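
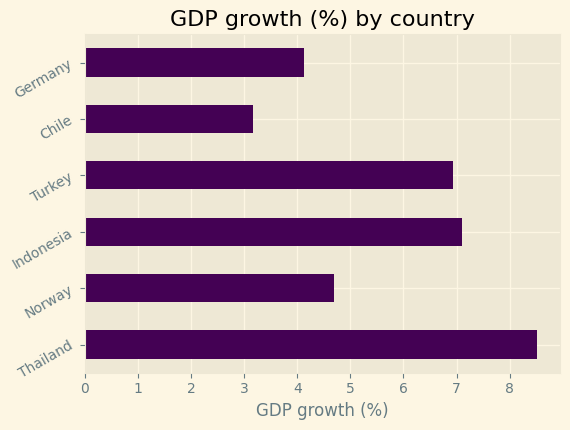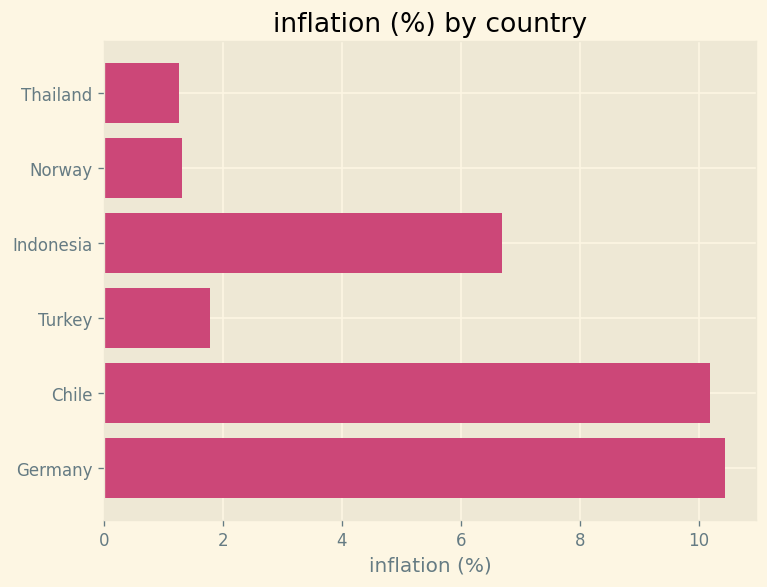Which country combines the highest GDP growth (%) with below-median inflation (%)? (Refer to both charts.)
Thailand

Chart 2 median inflation (%) ≈ 4; below-median countries: Thailand, Norway, Turkey. Among those, Thailand has the highest GDP growth (%) (≈ 9).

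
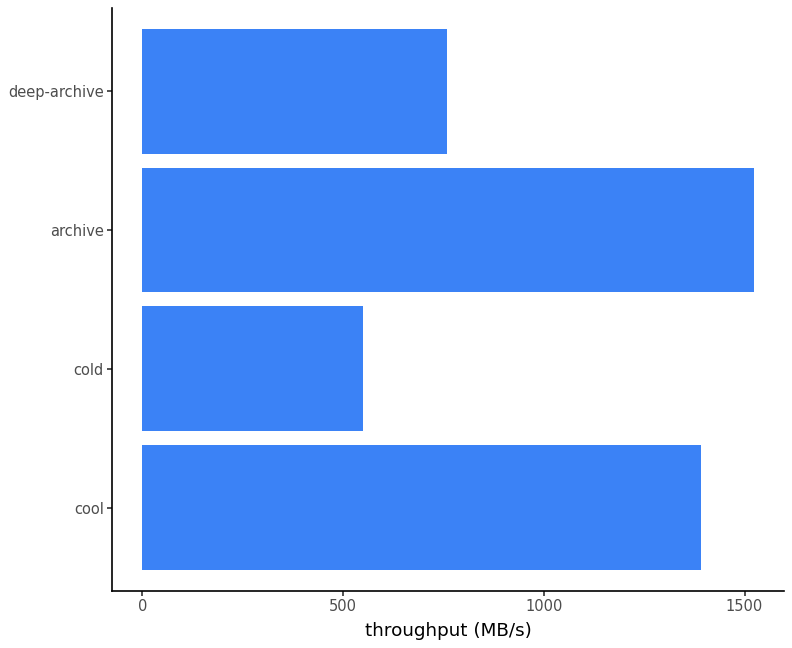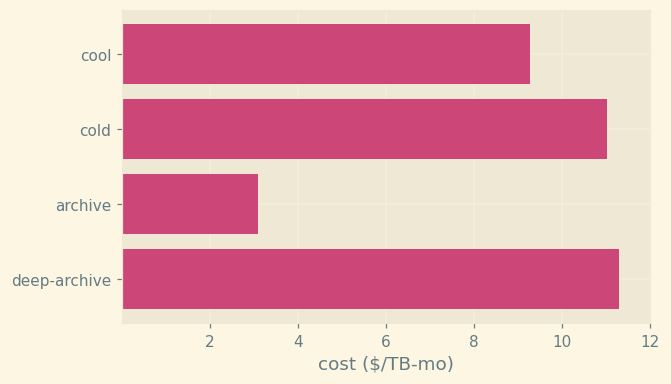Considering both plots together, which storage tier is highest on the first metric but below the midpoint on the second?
Chart 2 median cost ($/TB-mo) ≈ 10; below-median storage tiers: cool, archive. Among those, archive has the highest throughput (MB/s) (≈ 1600).

archive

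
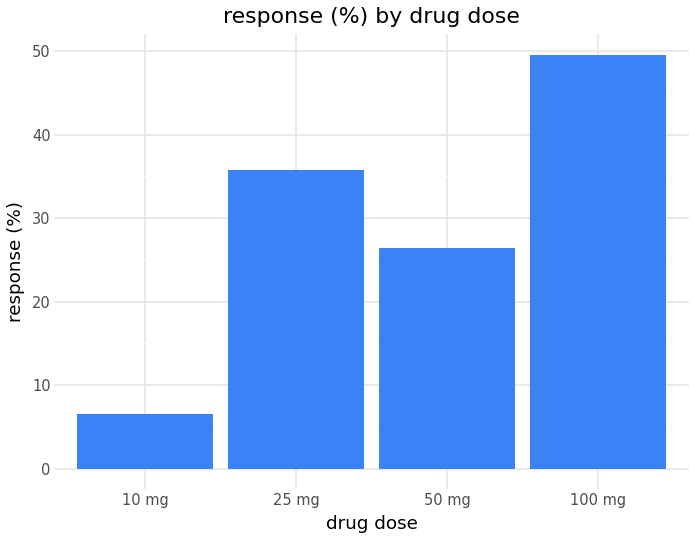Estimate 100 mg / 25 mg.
≈ 1.43×

100 mg ≈ 50, 25 mg ≈ 35; 50/35 ≈ 1.43.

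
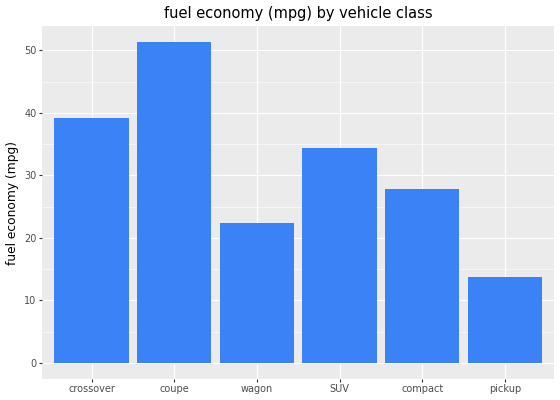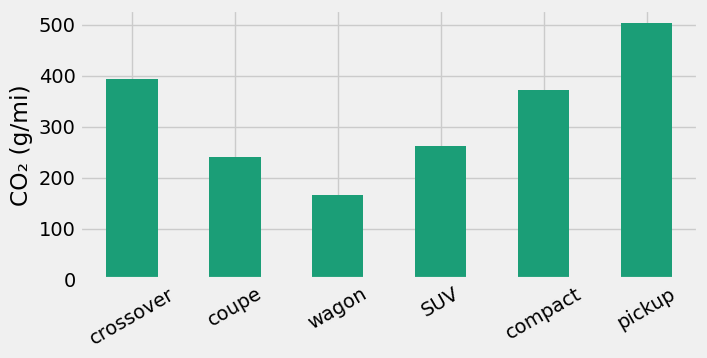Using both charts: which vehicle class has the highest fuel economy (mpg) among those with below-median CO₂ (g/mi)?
coupe

Chart 2 median CO₂ (g/mi) ≈ 300; below-median vehicle classes: coupe, wagon, SUV. Among those, coupe has the highest fuel economy (mpg) (≈ 50).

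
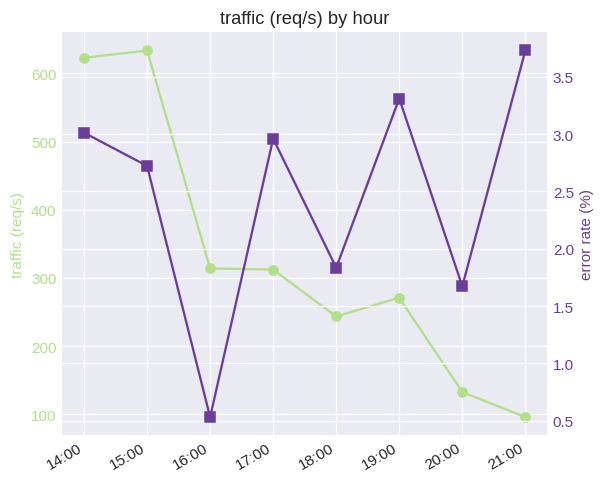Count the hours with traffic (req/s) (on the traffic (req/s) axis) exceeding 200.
Above 200: 14:00, 15:00, 16:00, 17:00, 18:00, 19:00.

6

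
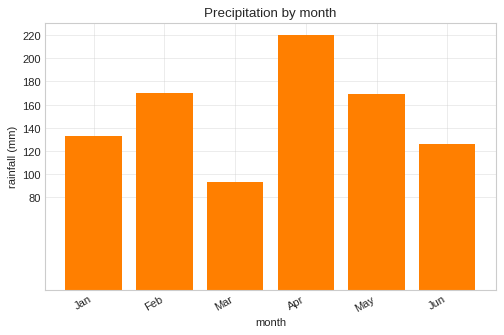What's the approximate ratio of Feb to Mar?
≈ 1.6×

Feb ≈ 160, Mar ≈ 100; 160/100 ≈ 1.6.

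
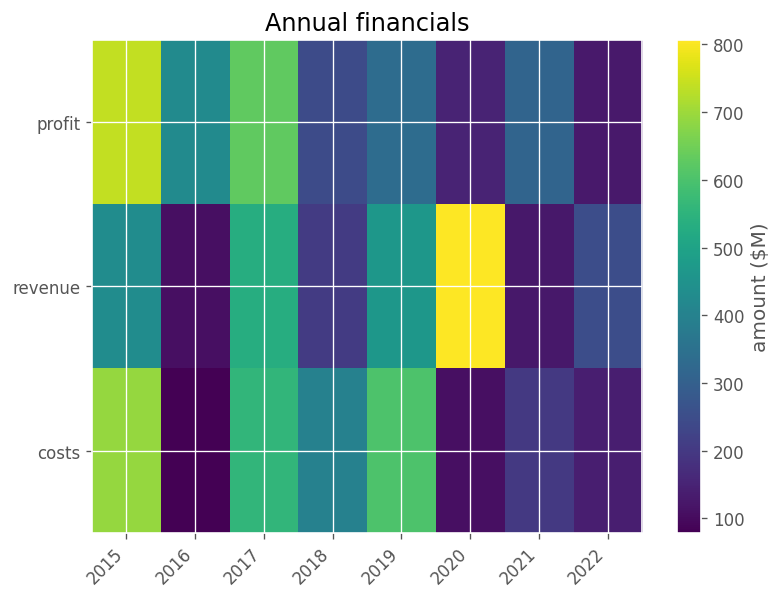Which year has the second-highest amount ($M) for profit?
2017

Top 3 for profit: 2015 ≈ 700, 2017 ≈ 600, 2016 ≈ 400.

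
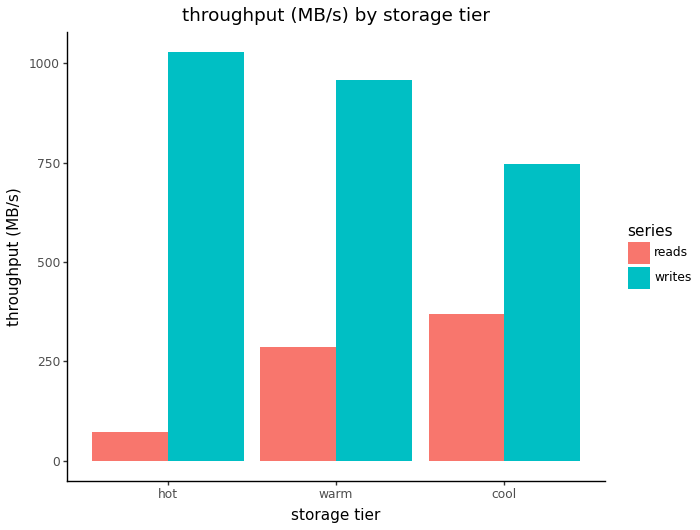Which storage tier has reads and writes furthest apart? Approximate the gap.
hot, ≈ 900 MB/s

hot: reads ≈ 100, writes ≈ 1000 → gap ≈ 900. Next-largest (warm) is only ≈ 700.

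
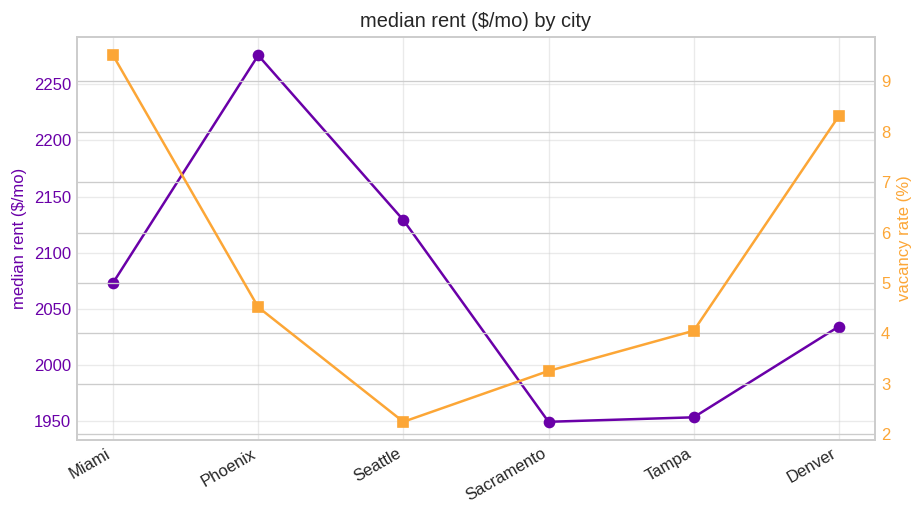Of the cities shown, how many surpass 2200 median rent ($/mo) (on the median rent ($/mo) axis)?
Above 2200: Phoenix.

1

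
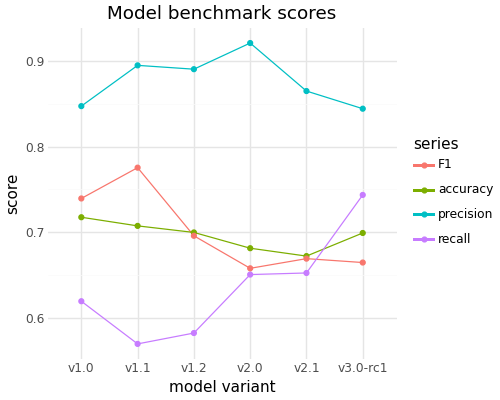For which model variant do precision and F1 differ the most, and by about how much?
v2.0: precision ≈ 0.90, F1 ≈ 0.65 → gap ≈ 0.25. Next-largest (v2.1) is only ≈ 0.20.

v2.0, ≈ 0.25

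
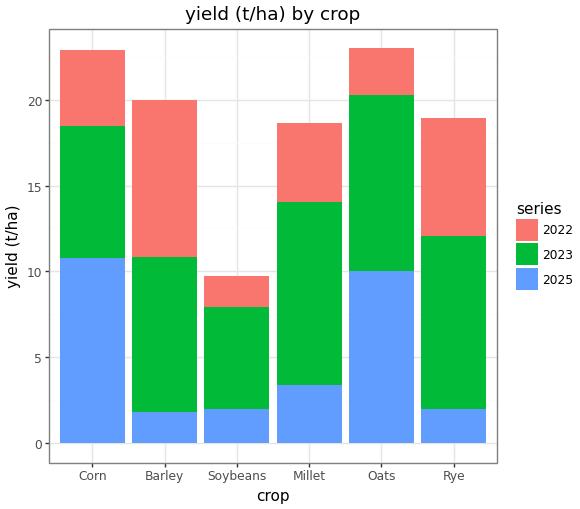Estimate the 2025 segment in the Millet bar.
≈ 4

2025 top ≈ 4, bottom ≈ 0; segment ≈ 4.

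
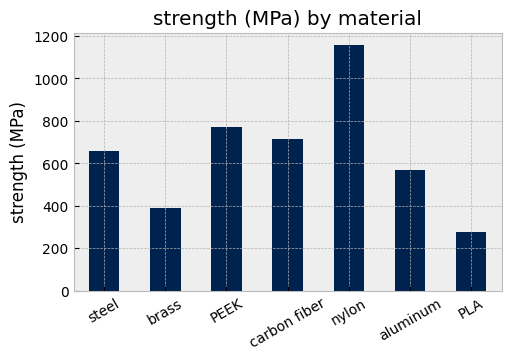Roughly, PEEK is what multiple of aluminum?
≈ 1.33×

PEEK ≈ 800, aluminum ≈ 600; 800/600 ≈ 1.33.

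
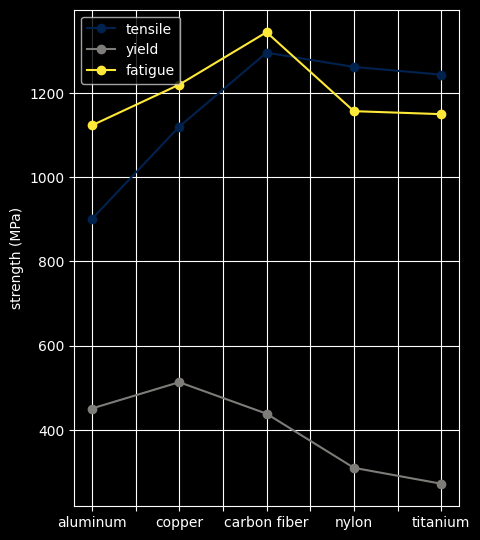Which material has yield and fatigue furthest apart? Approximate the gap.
carbon fiber: yield ≈ 400, fatigue ≈ 1300 → gap ≈ 900. Next-largest (titanium) is only ≈ 800.

carbon fiber, ≈ 900 MPa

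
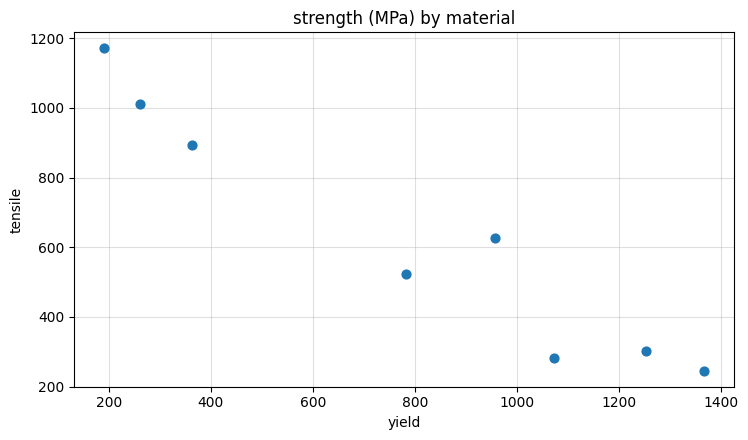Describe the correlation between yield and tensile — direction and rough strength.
negative, strong

Points are negatively correlated; strong (|r| ≈ 1.0).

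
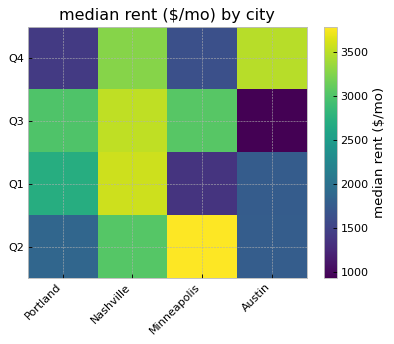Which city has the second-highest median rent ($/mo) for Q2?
Top 3 for Q2: Minneapolis ≈ 4000, Nashville ≈ 3000, Portland ≈ 2000.

Nashville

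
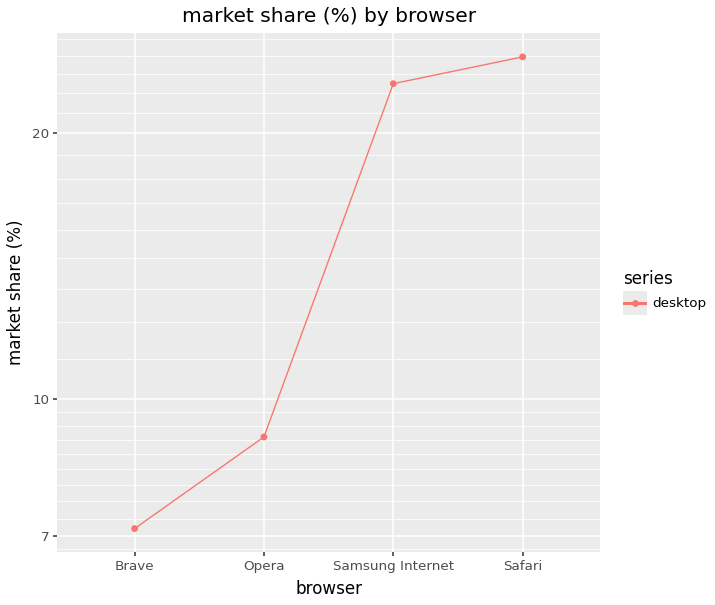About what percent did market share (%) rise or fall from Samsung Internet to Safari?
≈ +9.1%

Samsung Internet ≈ 22, Safari ≈ 24; (24 − 22) / 22 ≈ +9.1%.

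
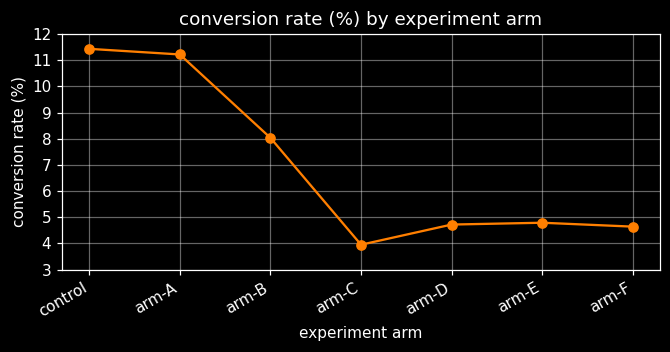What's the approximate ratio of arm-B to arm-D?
≈ 1.6×

arm-B ≈ 8, arm-D ≈ 5; 8/5 ≈ 1.6.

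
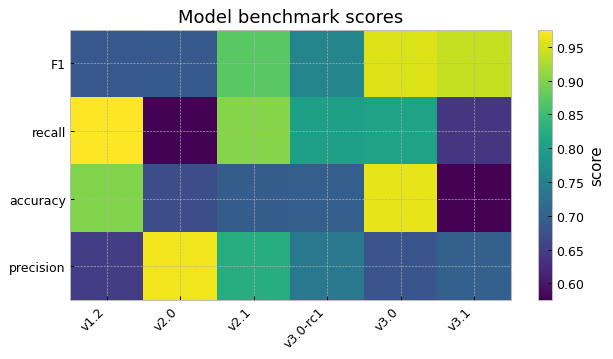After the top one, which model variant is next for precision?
v2.1

Top 3 for precision: v2.0 ≈ 0.95, v2.1 ≈ 0.80, v3.0-rc1 ≈ 0.75.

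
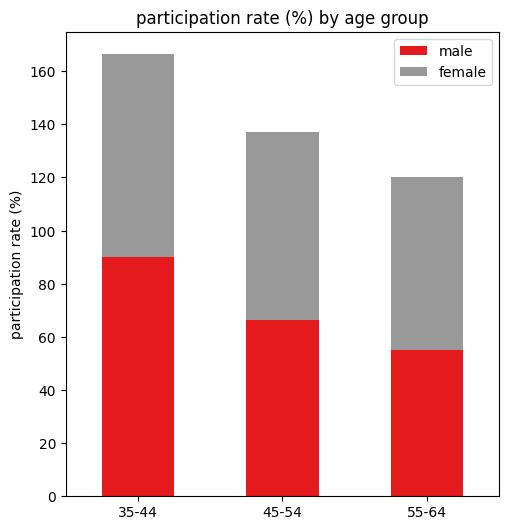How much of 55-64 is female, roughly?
≈ 60

female top ≈ 120, bottom ≈ 60; segment ≈ 60.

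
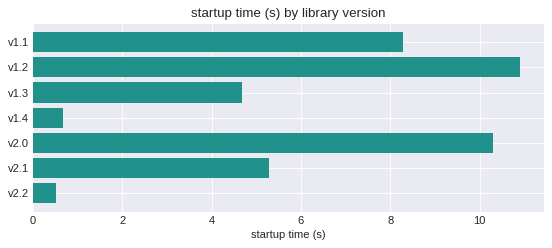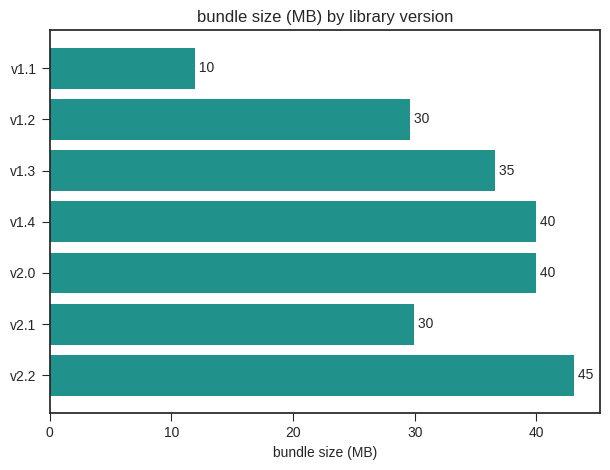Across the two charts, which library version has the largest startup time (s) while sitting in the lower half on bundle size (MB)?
Chart 2 median bundle size (MB) ≈ 35; below-median library versions: v1.1, v1.2, v2.1. Among those, v1.2 has the highest startup time (s) (≈ 11).

v1.2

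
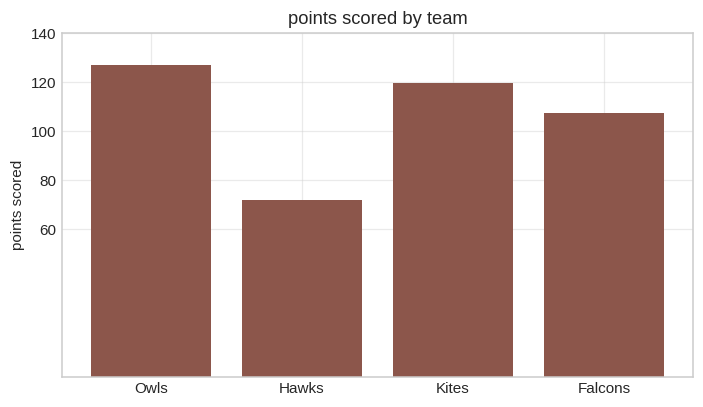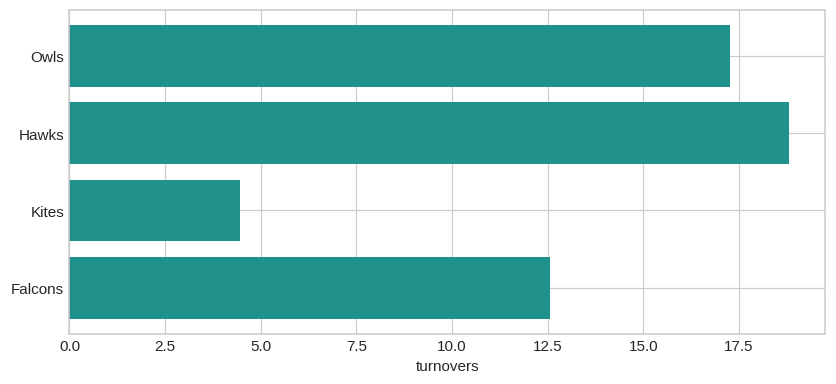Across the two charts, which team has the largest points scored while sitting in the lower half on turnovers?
Kites

Chart 2 median turnovers ≈ 14; below-median teams: Kites, Falcons. Among those, Kites has the highest points scored (≈ 120).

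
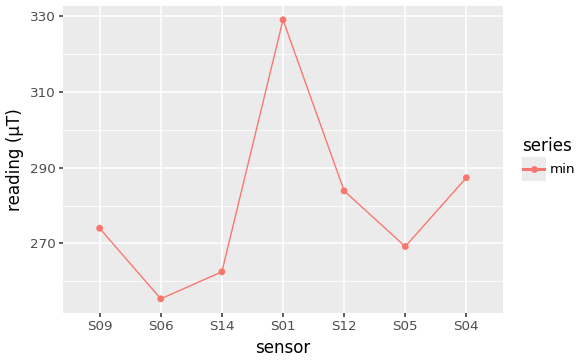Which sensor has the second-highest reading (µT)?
S04

Top 3: S01 ≈ 330, S04 ≈ 290, S12 ≈ 280.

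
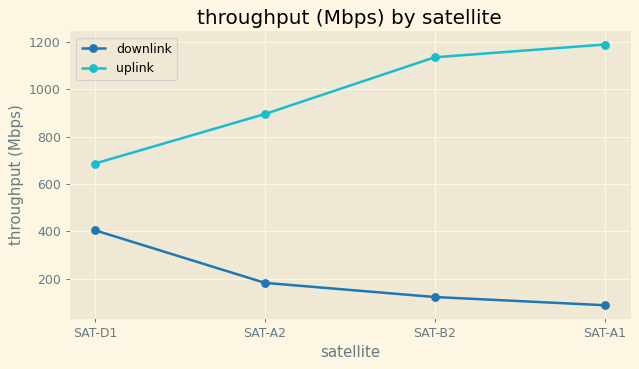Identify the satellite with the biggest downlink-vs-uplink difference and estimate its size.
SAT-A1: downlink ≈ 100, uplink ≈ 1200 → gap ≈ 1100. Next-largest (SAT-B2) is only ≈ 1000.

SAT-A1, ≈ 1100 Mbps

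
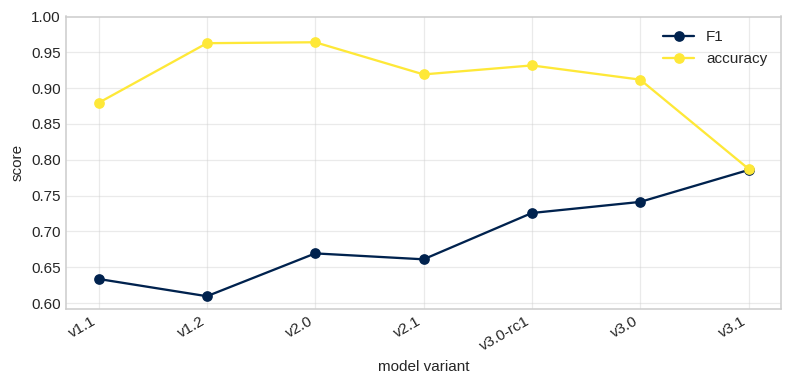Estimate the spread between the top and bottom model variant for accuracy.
≈ 0.15

Max v2.0 ≈ 0.95, min v3.1 ≈ 0.80; range ≈ 0.15.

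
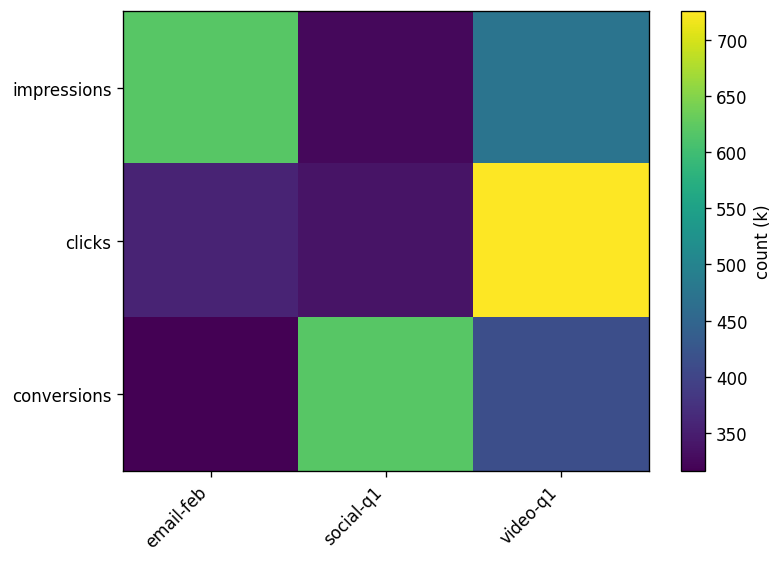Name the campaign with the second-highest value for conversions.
Top 3 for conversions: social-q1 ≈ 600, video-q1 ≈ 400, email-feb ≈ 300.

video-q1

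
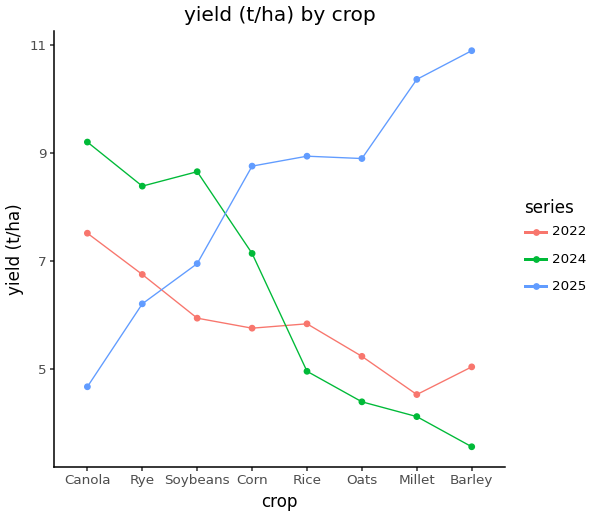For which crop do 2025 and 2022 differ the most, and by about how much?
Barley, ≈ 6 t/ha

Barley: 2025 ≈ 11, 2022 ≈ 5 → gap ≈ 6. Next-largest (Millet) is only ≈ 5.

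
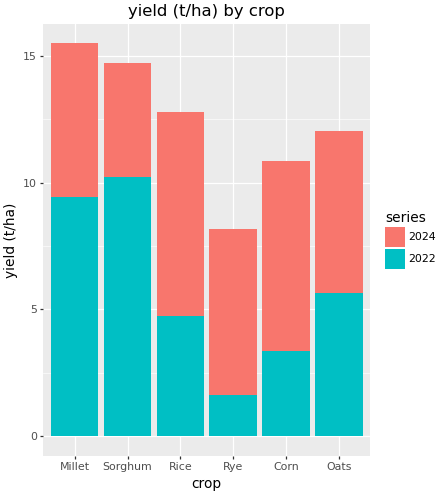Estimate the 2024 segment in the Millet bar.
≈ 6

2024 top ≈ 16, bottom ≈ 10; segment ≈ 6.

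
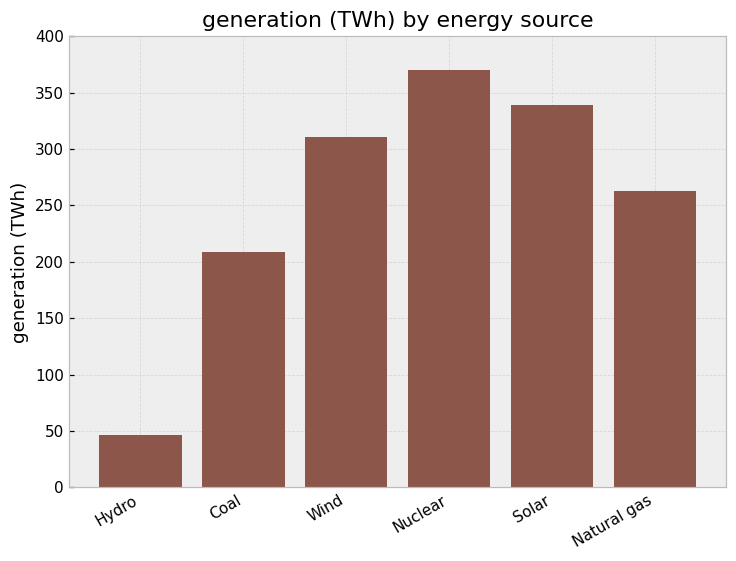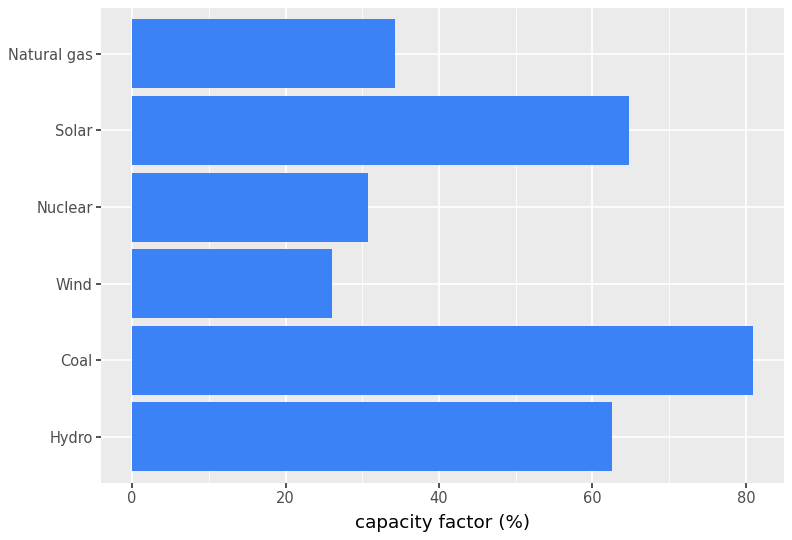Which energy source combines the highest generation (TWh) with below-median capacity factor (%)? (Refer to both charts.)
Nuclear

Chart 2 median capacity factor (%) ≈ 50; below-median energy sources: Wind, Nuclear, Natural gas. Among those, Nuclear has the highest generation (TWh) (≈ 350).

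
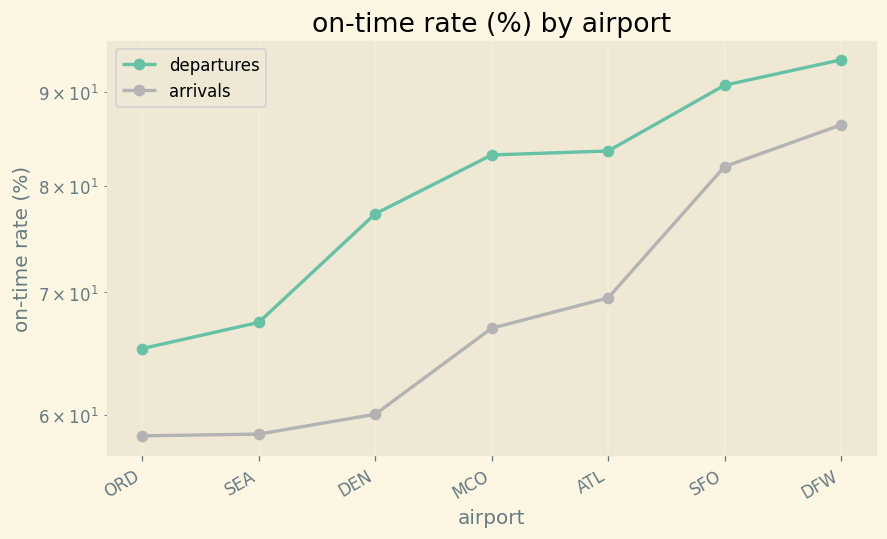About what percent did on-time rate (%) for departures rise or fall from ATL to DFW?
ATL ≈ 85, DFW ≈ 95; (95 − 85) / 85 ≈ +11.8%.

≈ +11.8%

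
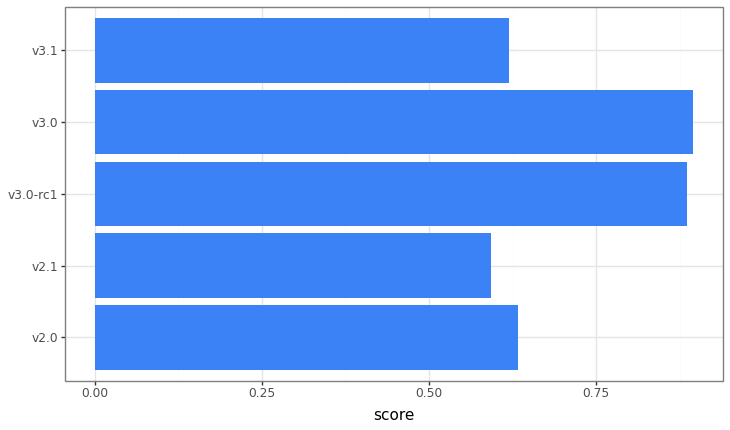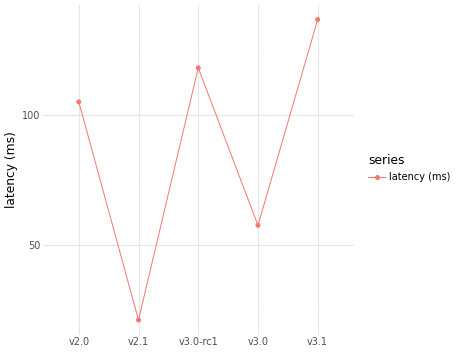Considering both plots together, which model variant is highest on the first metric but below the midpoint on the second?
v3.0

Chart 2 median latency (ms) ≈ 100; below-median model variants: v2.1, v3.0. Among those, v3.0 has the highest score (≈ 0.9).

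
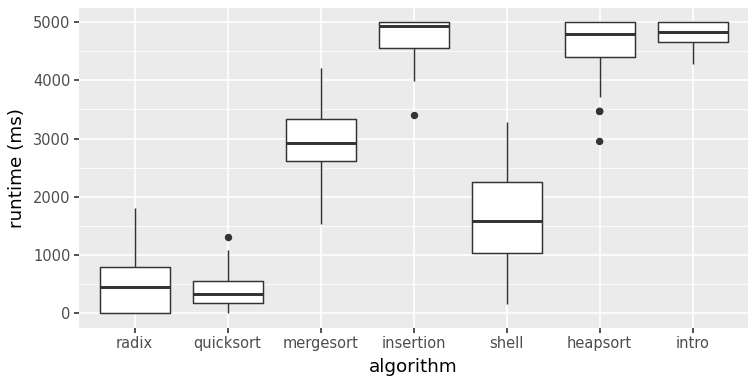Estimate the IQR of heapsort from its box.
Q3 ≈ 5000, Q1 ≈ 4500; IQR ≈ 500.

≈ 500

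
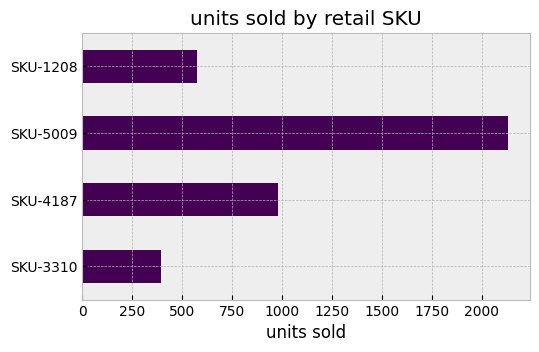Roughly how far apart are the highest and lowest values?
≈ 1800

Max SKU-5009 ≈ 2200, min SKU-3310 ≈ 400; range ≈ 1800.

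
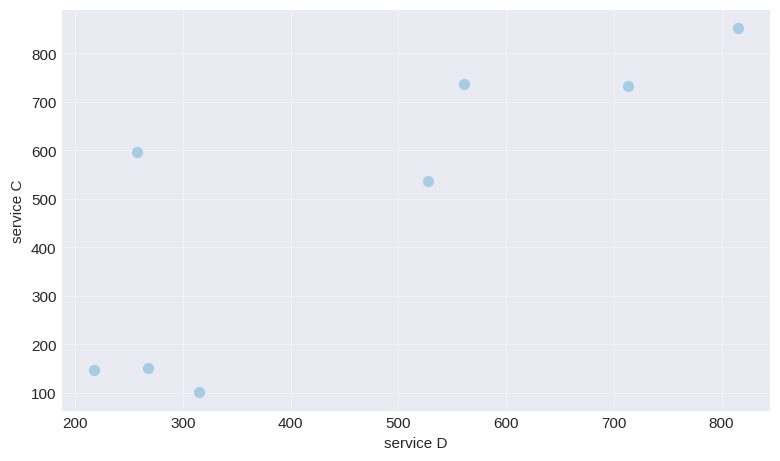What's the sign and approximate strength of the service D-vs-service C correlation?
positive, strong

Points are positively correlated; strong (|r| ≈ 0.8).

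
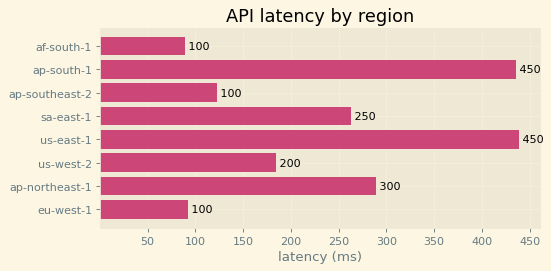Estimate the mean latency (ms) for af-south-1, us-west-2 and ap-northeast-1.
(100 + 200 + 300) / 3 ≈ 200.

≈ 200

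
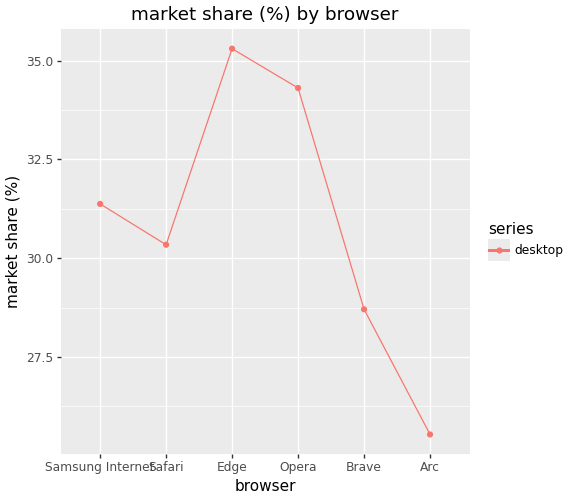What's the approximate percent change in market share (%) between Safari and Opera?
≈ +13.3%

Safari ≈ 30, Opera ≈ 34; (34 − 30) / 30 ≈ +13.3%.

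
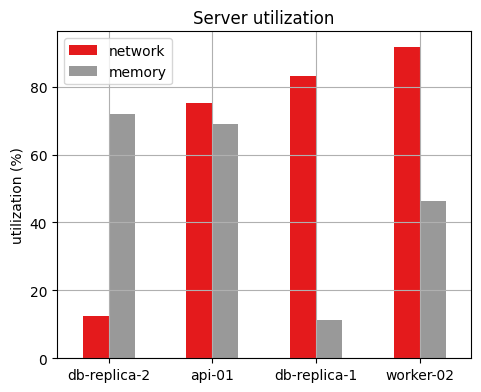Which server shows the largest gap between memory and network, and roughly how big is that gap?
db-replica-1: memory ≈ 10, network ≈ 80 → gap ≈ 70. Next-largest (db-replica-2) is only ≈ 60.

db-replica-1, ≈ 70 %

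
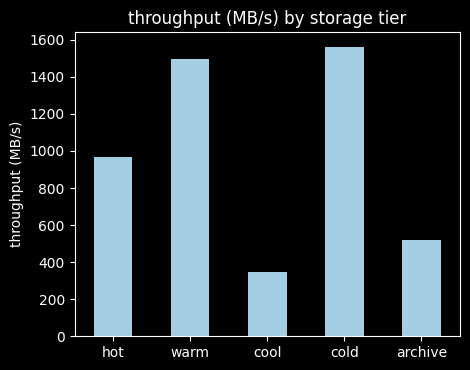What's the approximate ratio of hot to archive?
≈ 1.67×

hot ≈ 1000, archive ≈ 600; 1000/600 ≈ 1.67.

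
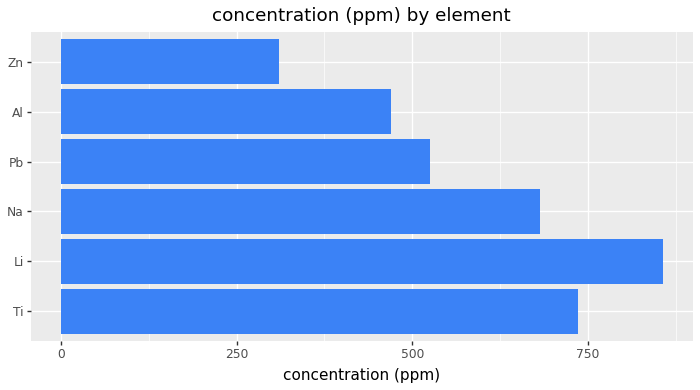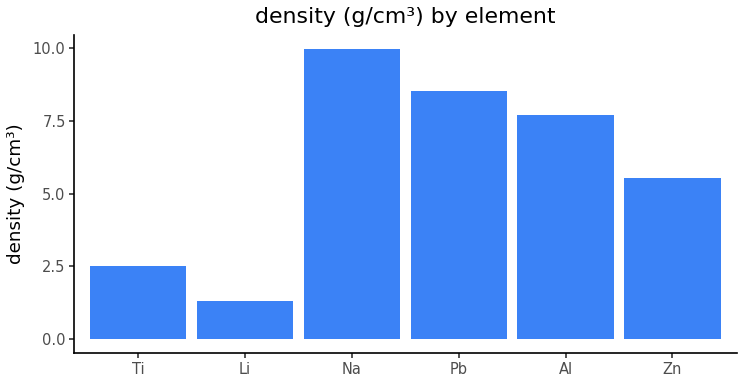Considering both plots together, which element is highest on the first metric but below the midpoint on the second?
Li

Chart 2 median density (g/cm³) ≈ 7; below-median elements: Ti, Li, Zn. Among those, Li has the highest concentration (ppm) (≈ 900).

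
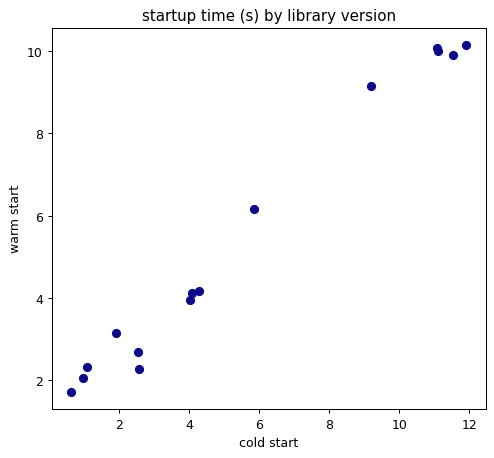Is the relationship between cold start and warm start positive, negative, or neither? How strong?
Points are positively correlated; strong (|r| ≈ 1.0).

positive, strong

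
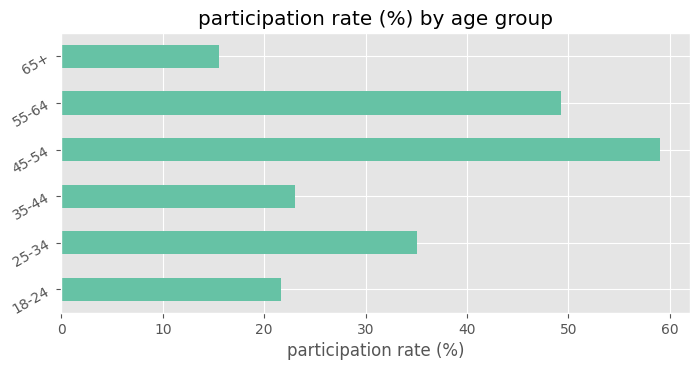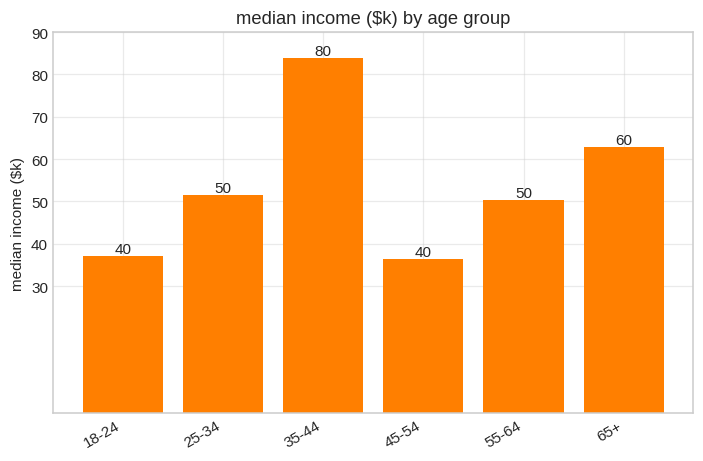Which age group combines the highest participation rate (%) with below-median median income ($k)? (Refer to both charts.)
45-54

Chart 2 median median income ($k) ≈ 50; below-median age groups: 18-24, 45-54, 55-64. Among those, 45-54 has the highest participation rate (%) (≈ 60).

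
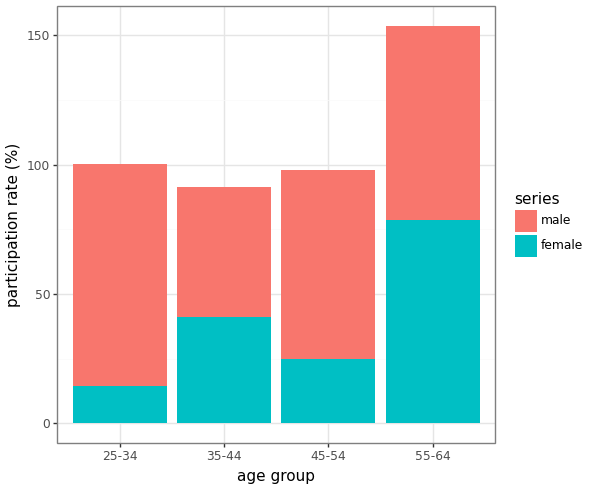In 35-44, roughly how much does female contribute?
≈ 40

female top ≈ 40, bottom ≈ 0; segment ≈ 40.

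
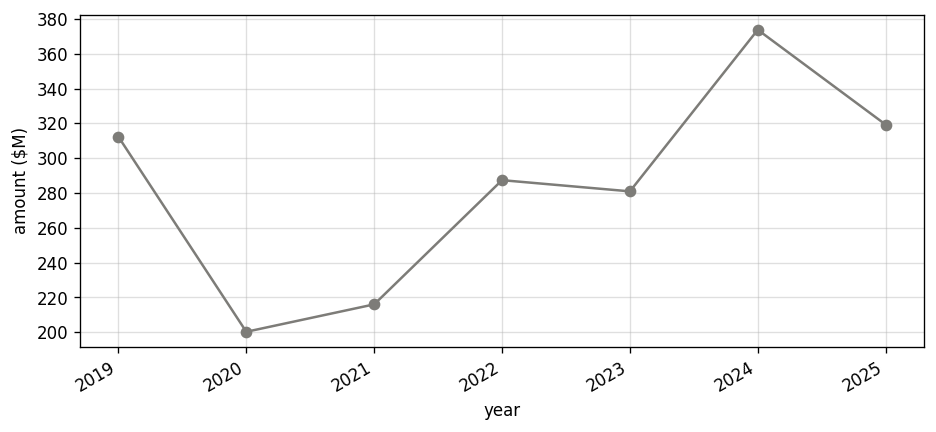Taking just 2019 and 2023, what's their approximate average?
≈ 300

(320 + 280) / 2 ≈ 300.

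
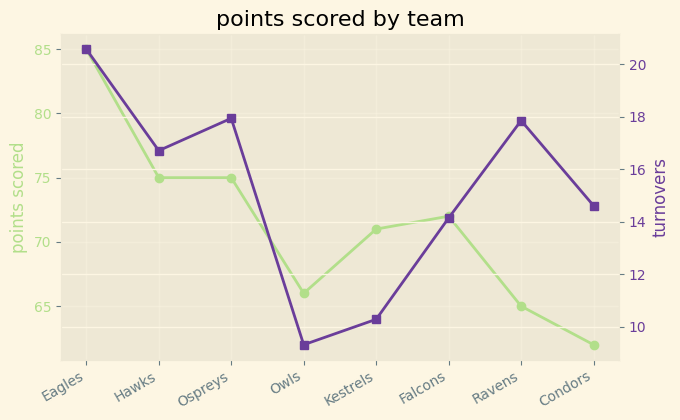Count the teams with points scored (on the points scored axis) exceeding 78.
Above 78: Eagles.

1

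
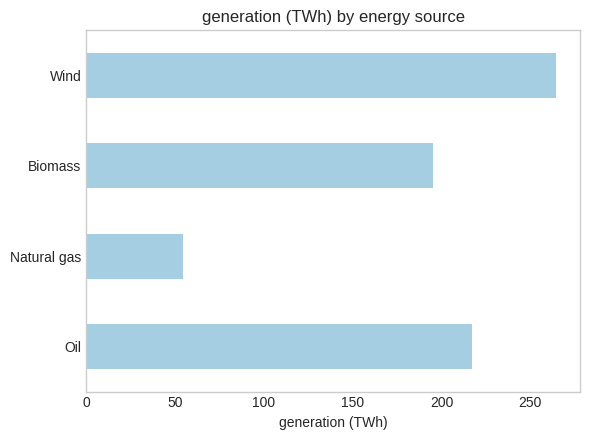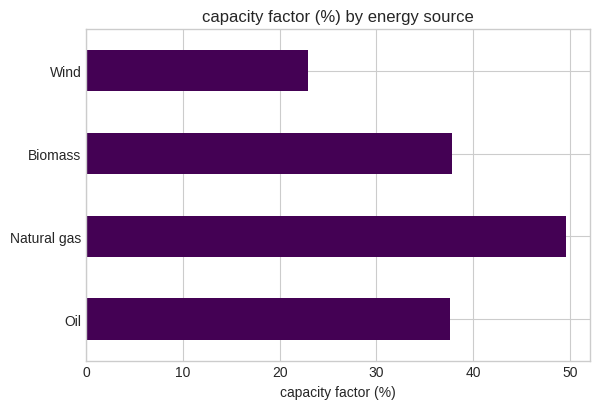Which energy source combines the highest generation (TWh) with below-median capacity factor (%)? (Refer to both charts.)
Wind

Chart 2 median capacity factor (%) ≈ 40; below-median energy sources: Oil, Wind. Among those, Wind has the highest generation (TWh) (≈ 275).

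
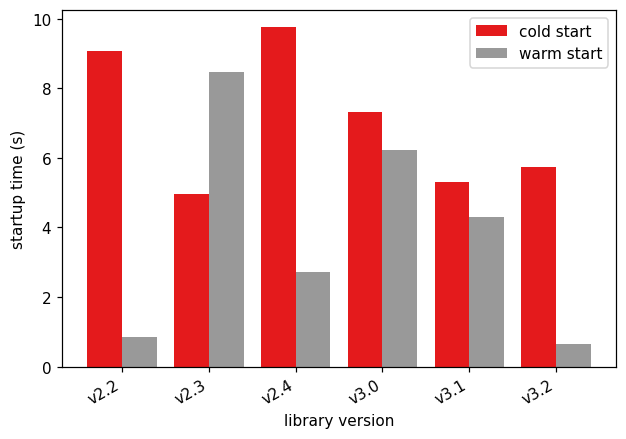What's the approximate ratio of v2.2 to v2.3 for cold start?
≈ 1.8×

v2.2 ≈ 9, v2.3 ≈ 5; 9/5 ≈ 1.8.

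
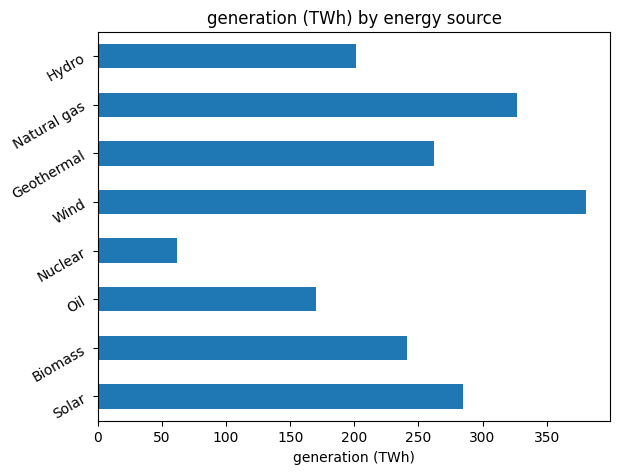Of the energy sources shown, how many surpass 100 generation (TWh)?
7

Above 100: Solar, Biomass, Oil, Wind, Geothermal, Natural gas, Hydro.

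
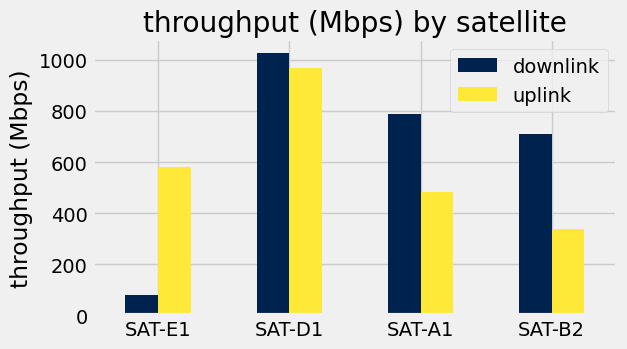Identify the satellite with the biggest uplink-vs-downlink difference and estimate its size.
SAT-E1: uplink ≈ 600, downlink ≈ 100 → gap ≈ 500. Next-largest (SAT-B2) is only ≈ 400.

SAT-E1, ≈ 500 Mbps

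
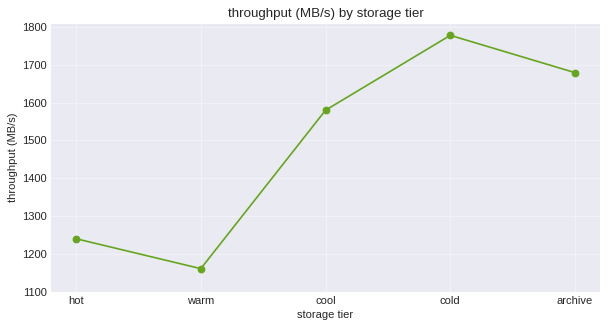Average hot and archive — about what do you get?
(1200 + 1700) / 2 ≈ 1450.

≈ 1450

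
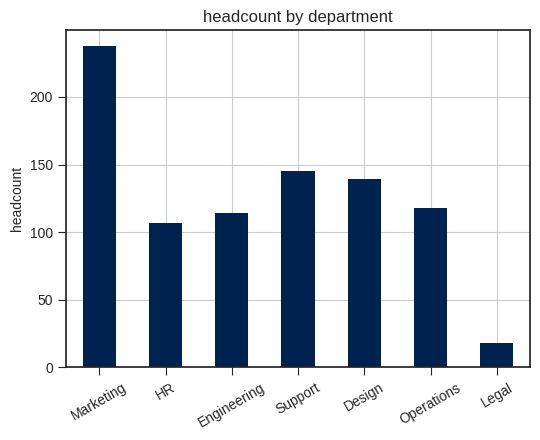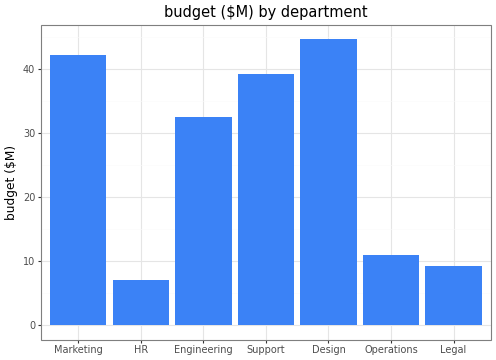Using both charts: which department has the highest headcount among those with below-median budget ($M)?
Chart 2 median budget ($M) ≈ 35; below-median departments: HR, Operations, Legal. Among those, Operations has the highest headcount (≈ 125).

Operations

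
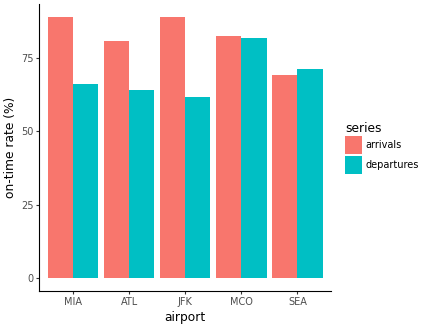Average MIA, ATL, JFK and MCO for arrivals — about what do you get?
≈ 85

(90 + 80 + 90 + 80) / 4 ≈ 85.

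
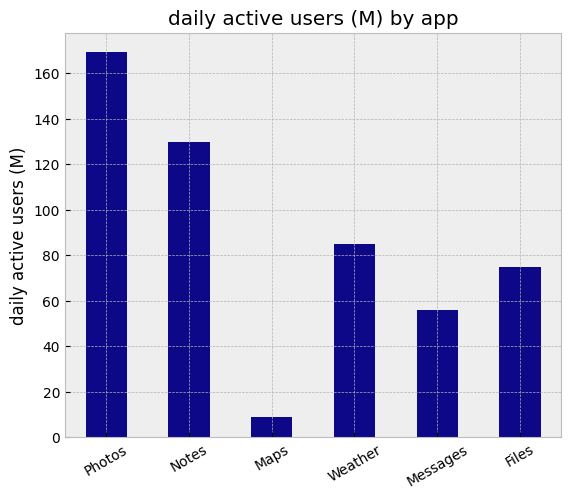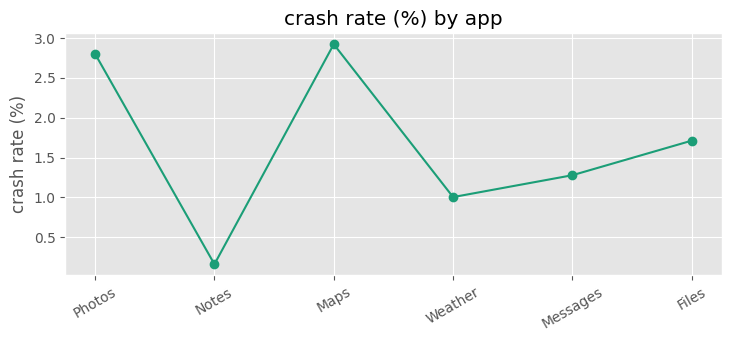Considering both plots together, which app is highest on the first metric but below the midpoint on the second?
Chart 2 median crash rate (%) ≈ 1.5; below-median apps: Notes, Weather, Messages. Among those, Notes has the highest daily active users (M) (≈ 120).

Notes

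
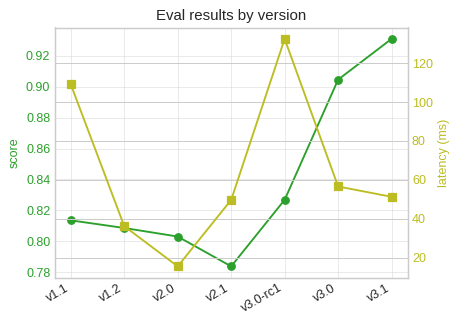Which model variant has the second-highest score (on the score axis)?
v3.0

Top 3 (on the score axis): v3.1 ≈ 0.94, v3.0 ≈ 0.90, v3.0-rc1 ≈ 0.82.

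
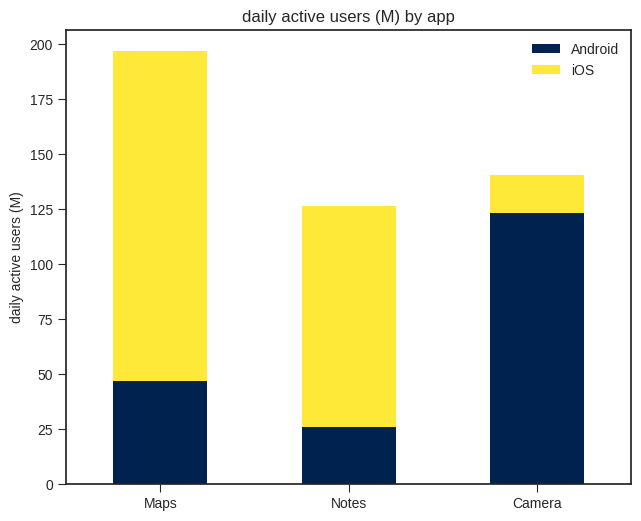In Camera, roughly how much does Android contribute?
≈ 120

Android top ≈ 120, bottom ≈ 0; segment ≈ 120.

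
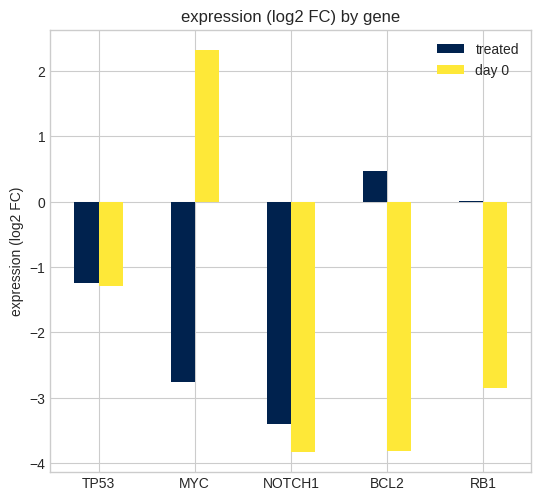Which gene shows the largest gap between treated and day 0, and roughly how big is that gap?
MYC: treated ≈ -3, day 0 ≈ 2 → gap ≈ 5. Next-largest (BCL2) is only ≈ 4.

MYC, ≈ 5 log2 FC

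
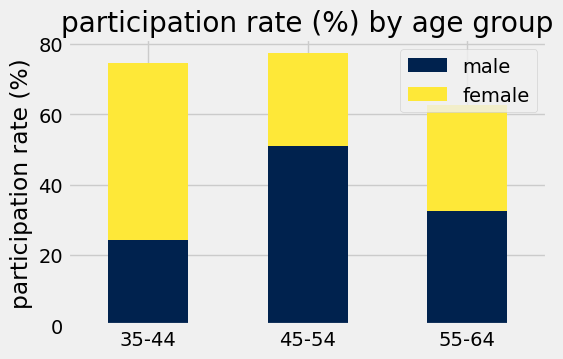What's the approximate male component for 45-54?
male top ≈ 50, bottom ≈ 0; segment ≈ 50.

≈ 50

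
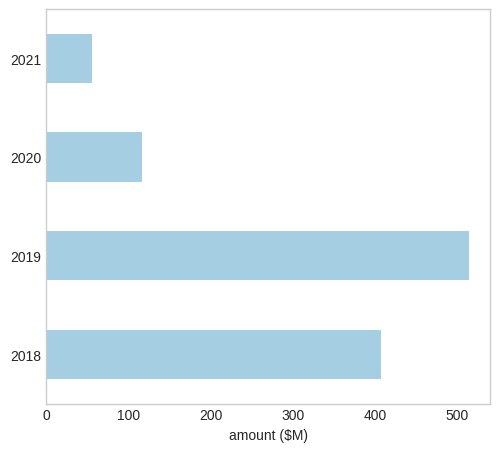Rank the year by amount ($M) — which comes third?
2020

Top 4: 2019 ≈ 500, 2018 ≈ 400, 2020 ≈ 100, 2021 ≈ 50.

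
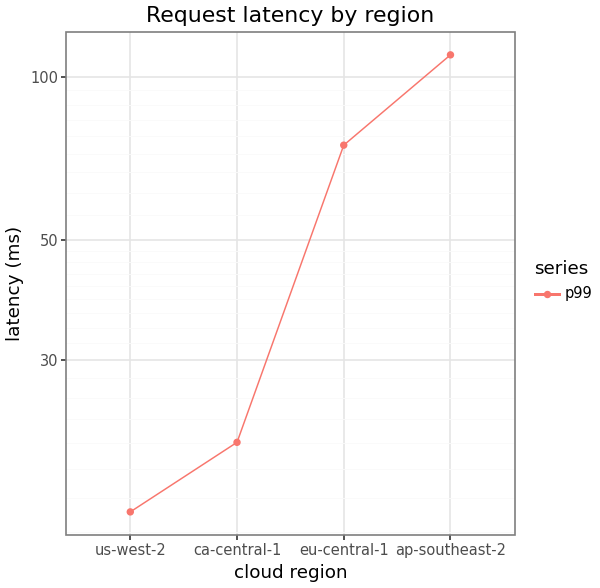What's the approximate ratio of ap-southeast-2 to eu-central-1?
≈ 1.57×

ap-southeast-2 ≈ 110, eu-central-1 ≈ 70; 110/70 ≈ 1.57.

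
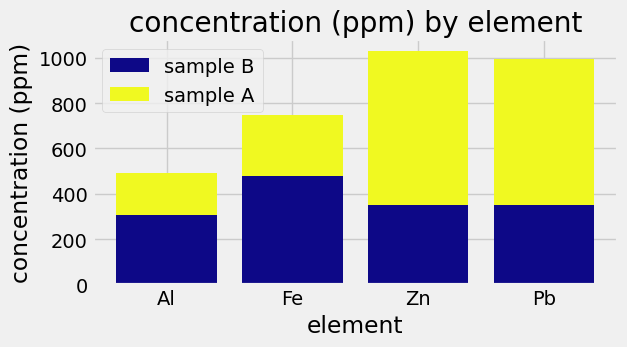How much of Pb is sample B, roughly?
≈ 400

sample B top ≈ 400, bottom ≈ 0; segment ≈ 400.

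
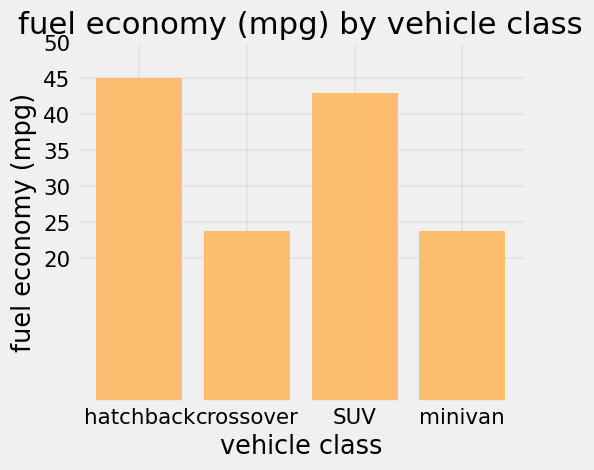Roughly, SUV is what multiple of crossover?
SUV ≈ 45, crossover ≈ 25; 45/25 ≈ 1.8.

≈ 1.8×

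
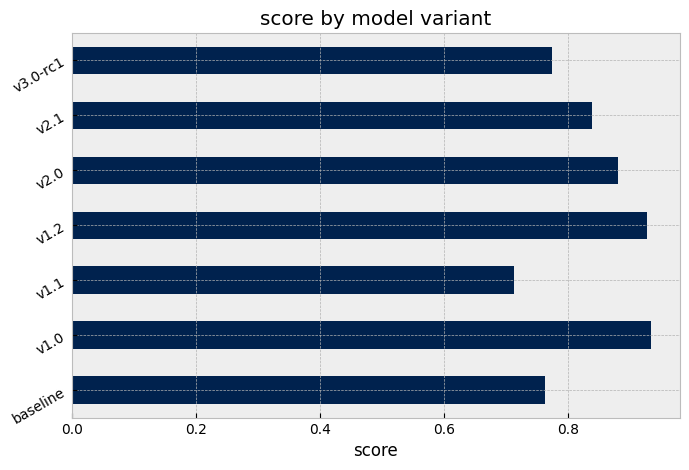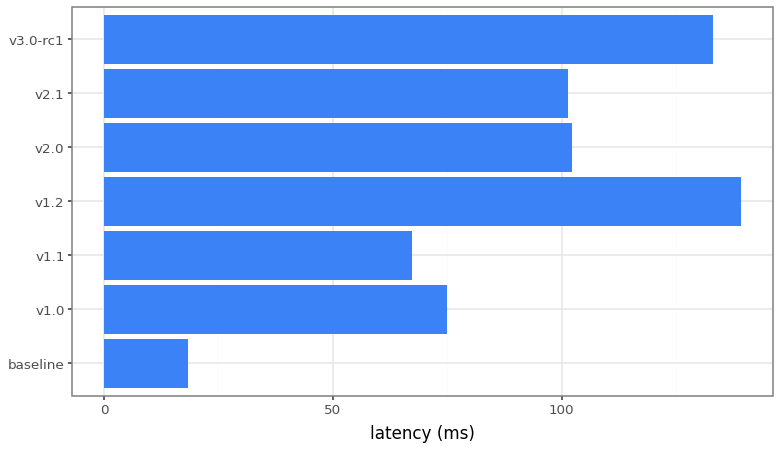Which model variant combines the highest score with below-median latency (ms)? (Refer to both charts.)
Chart 2 median latency (ms) ≈ 100; below-median model variants: baseline, v1.0, v1.1. Among those, v1.0 has the highest score (≈ 0.9).

v1.0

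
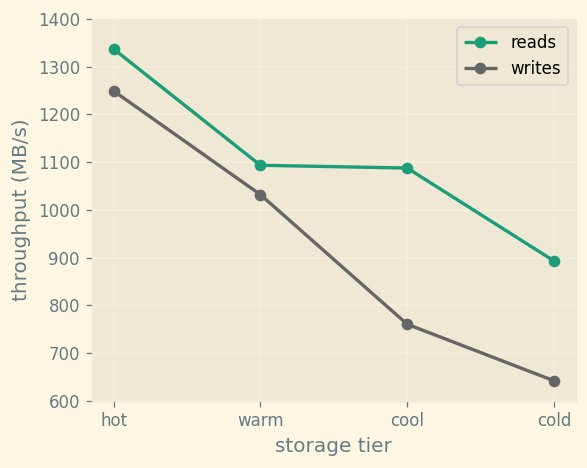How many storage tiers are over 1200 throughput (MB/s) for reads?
Above 1200: hot.

1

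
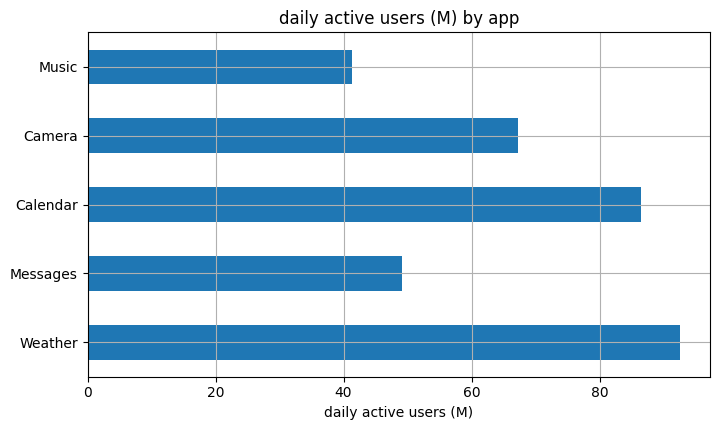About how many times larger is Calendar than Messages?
≈ 1.8×

Calendar ≈ 90, Messages ≈ 50; 90/50 ≈ 1.8.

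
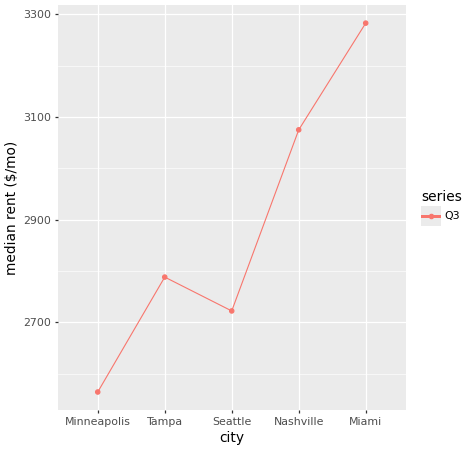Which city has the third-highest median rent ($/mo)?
Top 4: Miami ≈ 3300, Nashville ≈ 3100, Tampa ≈ 2800, Seattle ≈ 2700.

Tampa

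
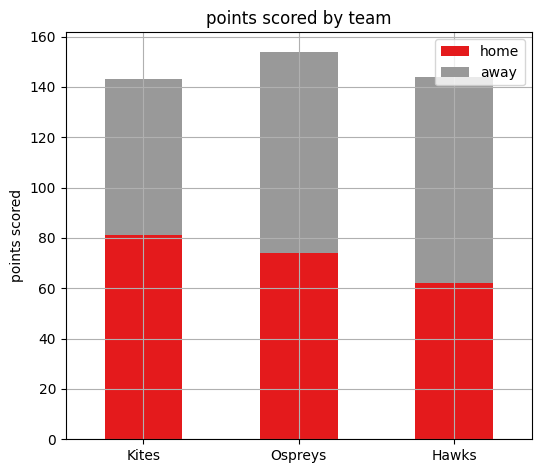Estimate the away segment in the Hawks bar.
away top ≈ 140, bottom ≈ 60; segment ≈ 80.

≈ 80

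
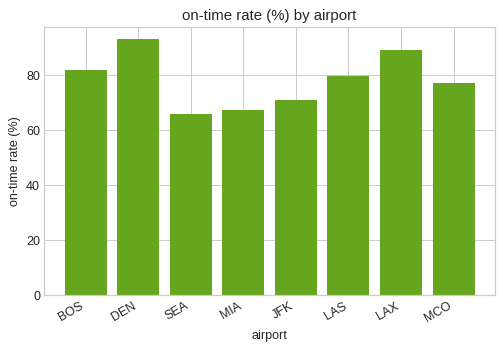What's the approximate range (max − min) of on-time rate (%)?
≈ 20

Max DEN ≈ 90, min SEA ≈ 70; range ≈ 20.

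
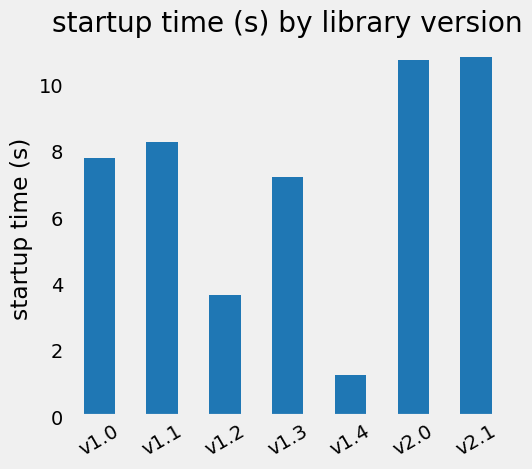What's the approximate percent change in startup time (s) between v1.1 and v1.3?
v1.1 ≈ 8, v1.3 ≈ 7; (7 − 8) / 8 ≈ -12.5%.

≈ -12.5%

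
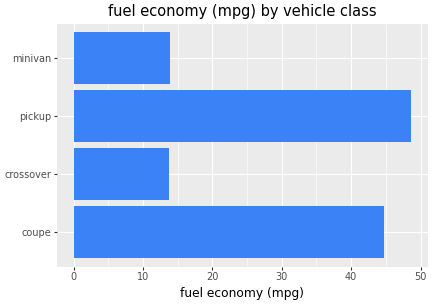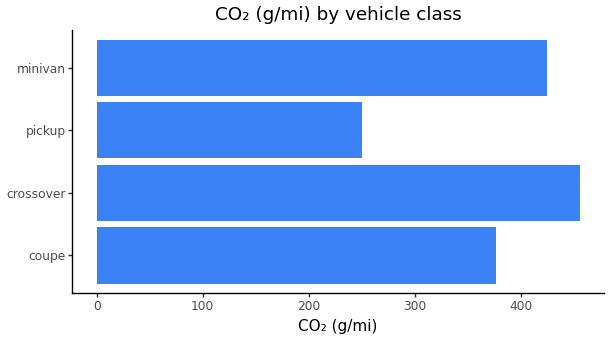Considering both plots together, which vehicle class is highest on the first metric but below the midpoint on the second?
Chart 2 median CO₂ (g/mi) ≈ 400; below-median vehicle classes: coupe, pickup. Among those, pickup has the highest fuel economy (mpg) (≈ 50).

pickup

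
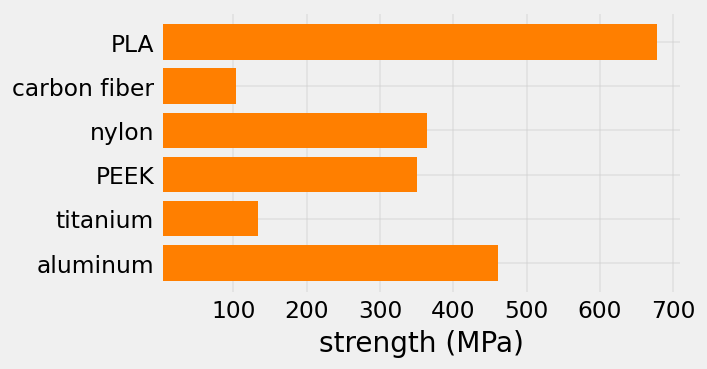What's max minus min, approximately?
Max PLA ≈ 700, min carbon fiber ≈ 100; range ≈ 600.

≈ 600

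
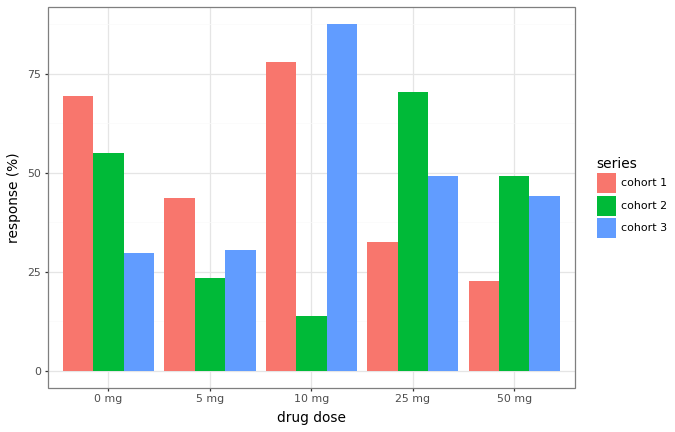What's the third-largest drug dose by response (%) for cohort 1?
Top 4 for cohort 1: 10 mg ≈ 80, 0 mg ≈ 70, 5 mg ≈ 40, 25 mg ≈ 30.

5 mg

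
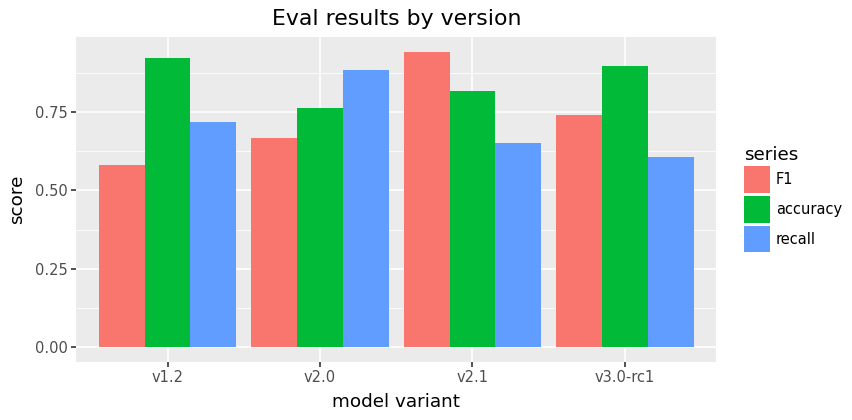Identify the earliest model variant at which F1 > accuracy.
v2.0: F1 ≈ 0.7 vs accuracy ≈ 0.8 (not yet); v2.1: F1 ≈ 0.9 vs accuracy ≈ 0.8 (first crossover).

v2.1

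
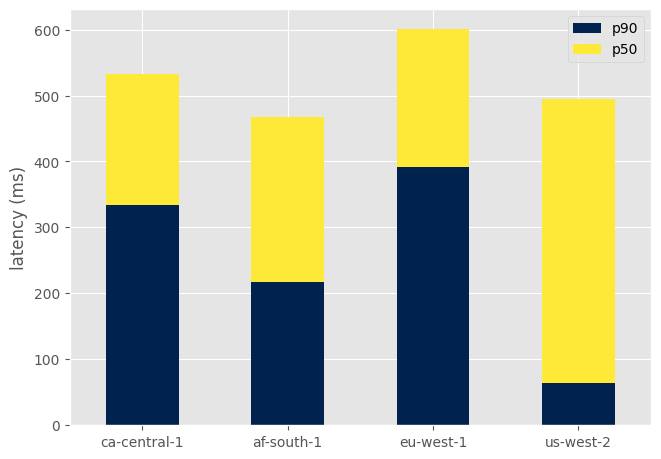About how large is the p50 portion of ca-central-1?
≈ 200

p50 top ≈ 500, bottom ≈ 300; segment ≈ 200.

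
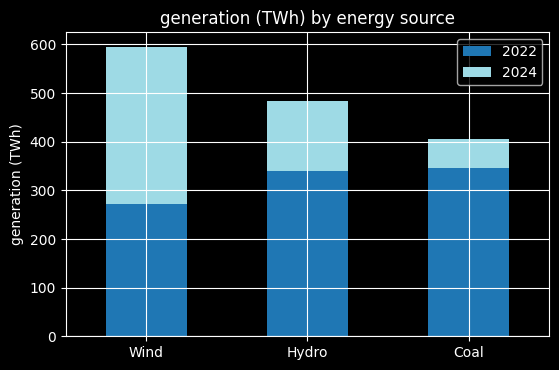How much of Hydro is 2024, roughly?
2024 top ≈ 500, bottom ≈ 350; segment ≈ 150.

≈ 150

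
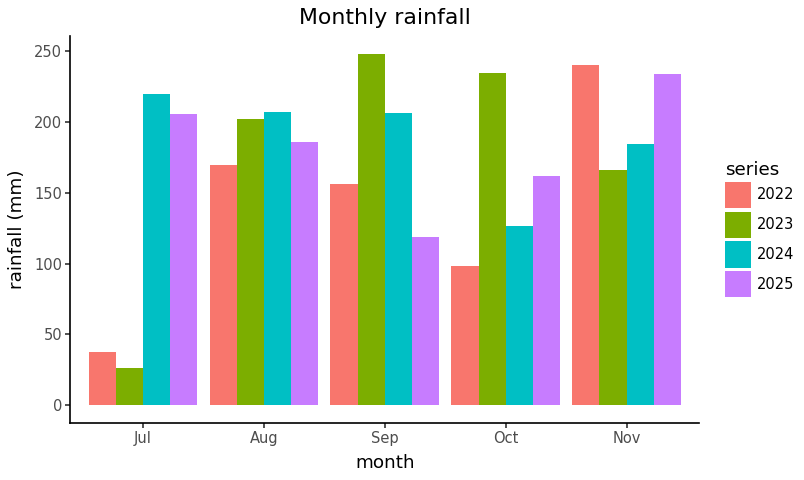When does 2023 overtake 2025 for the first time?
Jul: 2023 ≈ 25 vs 2025 ≈ 200 (not yet); Aug: 2023 ≈ 200 vs 2025 ≈ 175 (first crossover).

Aug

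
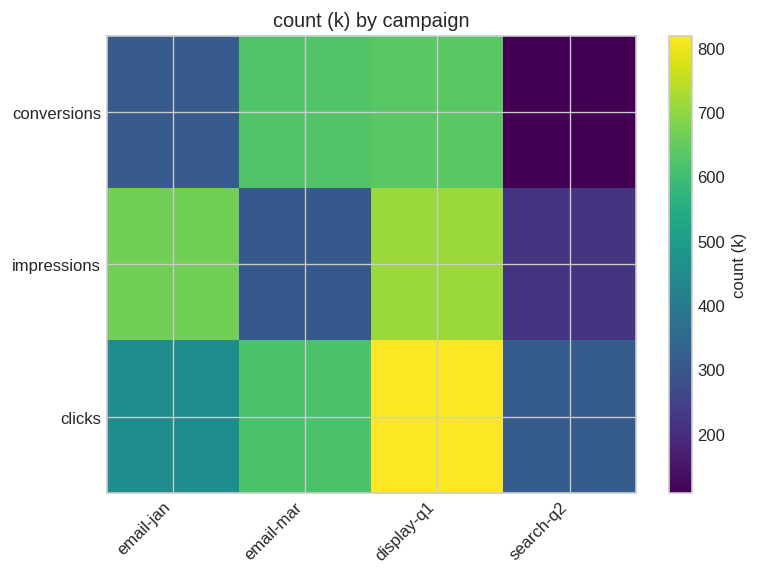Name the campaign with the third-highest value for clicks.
Top 4 for clicks: display-q1 ≈ 800, email-mar ≈ 600, email-jan ≈ 500, search-q2 ≈ 300.

email-jan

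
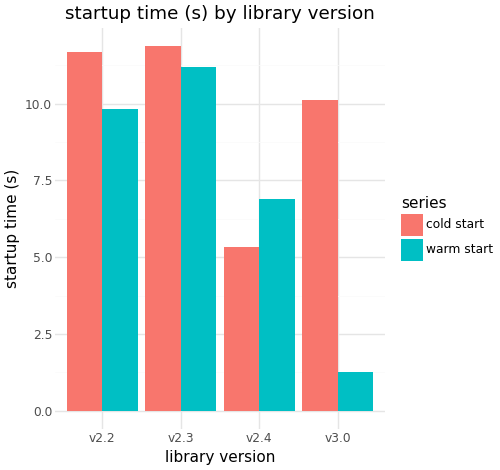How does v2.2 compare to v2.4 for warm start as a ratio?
v2.2 ≈ 10, v2.4 ≈ 7; 10/7 ≈ 1.43.

≈ 1.43×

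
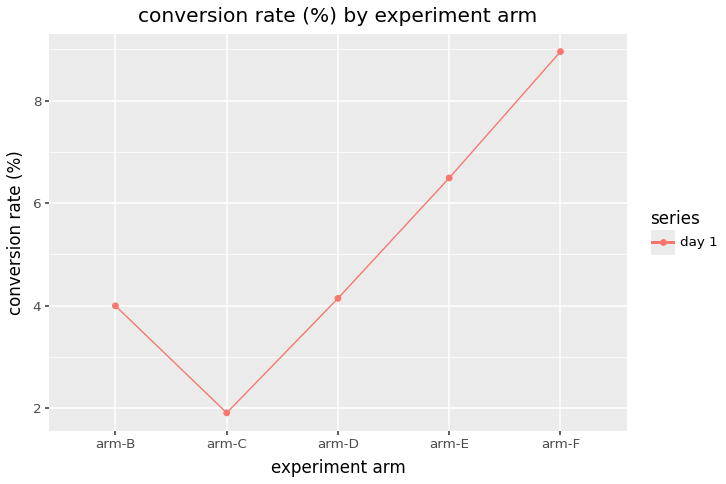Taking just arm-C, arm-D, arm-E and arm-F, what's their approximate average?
(2 + 4 + 6 + 9) / 4 ≈ 5.

≈ 5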